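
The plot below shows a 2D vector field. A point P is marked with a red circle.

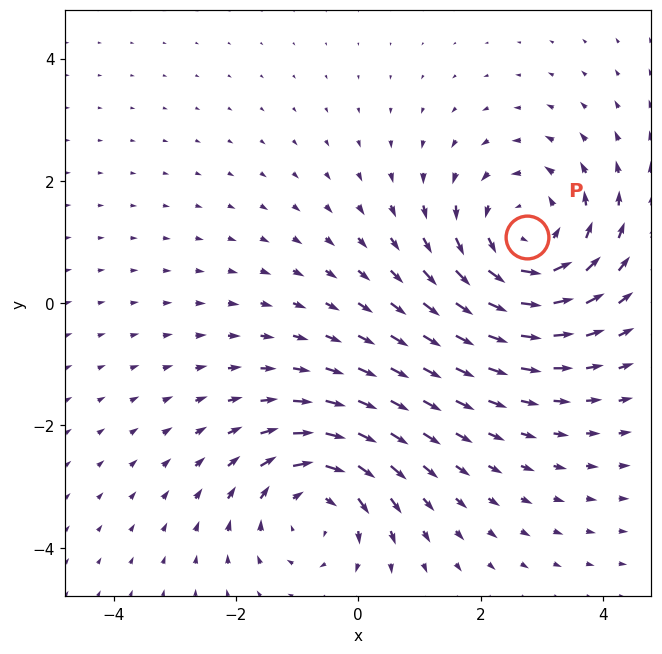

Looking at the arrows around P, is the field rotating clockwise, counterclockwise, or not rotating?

Near P at (2.8, 1.1) the arrows circulate counterclockwise. The curl (z-component) there is about +3; positive curl means counterclockwise rotation.

counterclockwise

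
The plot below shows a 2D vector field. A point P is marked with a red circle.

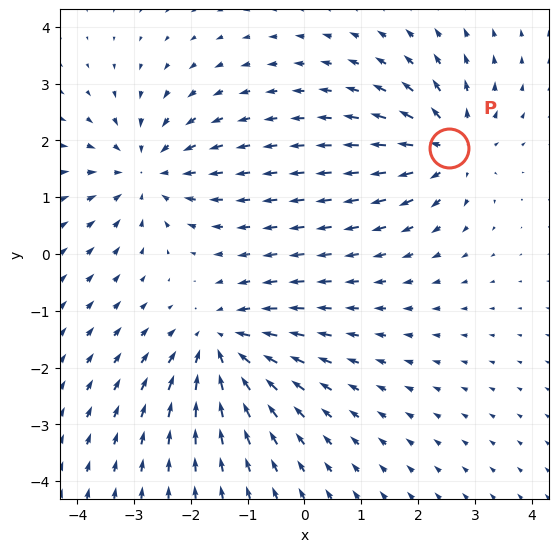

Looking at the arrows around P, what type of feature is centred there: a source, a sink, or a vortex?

source

At P (2.6, 1.9) the arrows spread outward. Divergence about +5, curl ≈0 — positive divergence with near-zero curl is a source.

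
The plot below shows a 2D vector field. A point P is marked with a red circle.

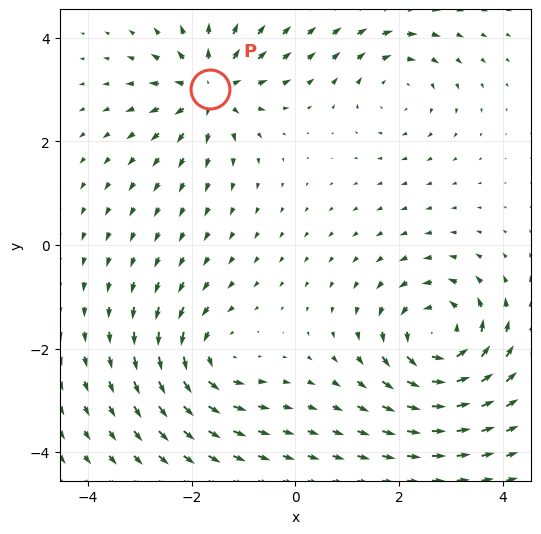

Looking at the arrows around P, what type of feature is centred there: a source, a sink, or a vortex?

At P (-1.6, 3.0) the arrows spread outward. Divergence about +4, curl ≈0 — positive divergence with near-zero curl is a source.

source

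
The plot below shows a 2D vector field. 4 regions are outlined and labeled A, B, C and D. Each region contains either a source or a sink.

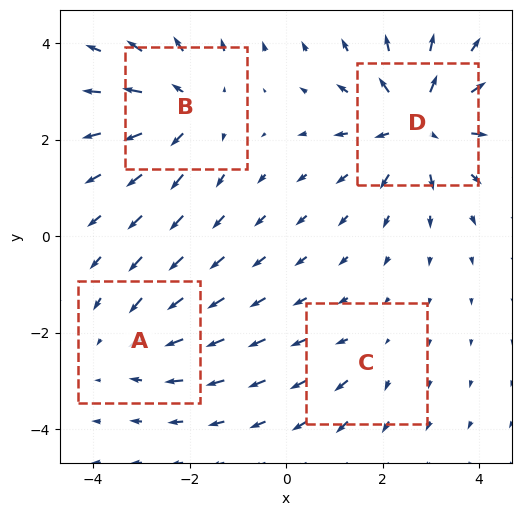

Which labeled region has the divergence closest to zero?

C

Divergence at each region's feature centre — A: about -3, B: about +5, C: about +2, D: about +7. Region C is closest to zero.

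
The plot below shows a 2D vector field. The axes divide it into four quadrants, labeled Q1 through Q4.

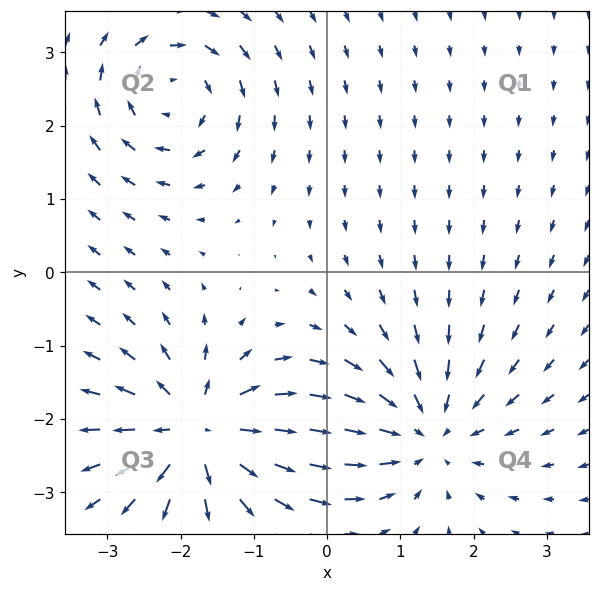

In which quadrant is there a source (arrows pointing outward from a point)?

The source sits at approximately (-1.7, -2.2), which lies in quadrant Q3. The divergence there is about +6, positive as expected for a source.

Q3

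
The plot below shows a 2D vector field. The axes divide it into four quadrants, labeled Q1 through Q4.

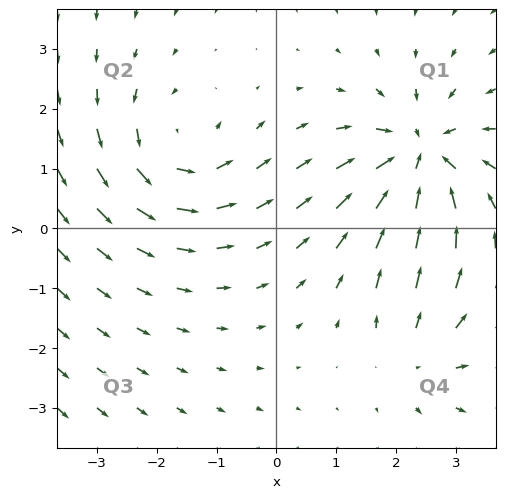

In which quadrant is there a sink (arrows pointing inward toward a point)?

Q1

The sink sits at approximately (2.4, 1.2), which lies in quadrant Q1. The divergence there is about -5, negative as expected for a sink.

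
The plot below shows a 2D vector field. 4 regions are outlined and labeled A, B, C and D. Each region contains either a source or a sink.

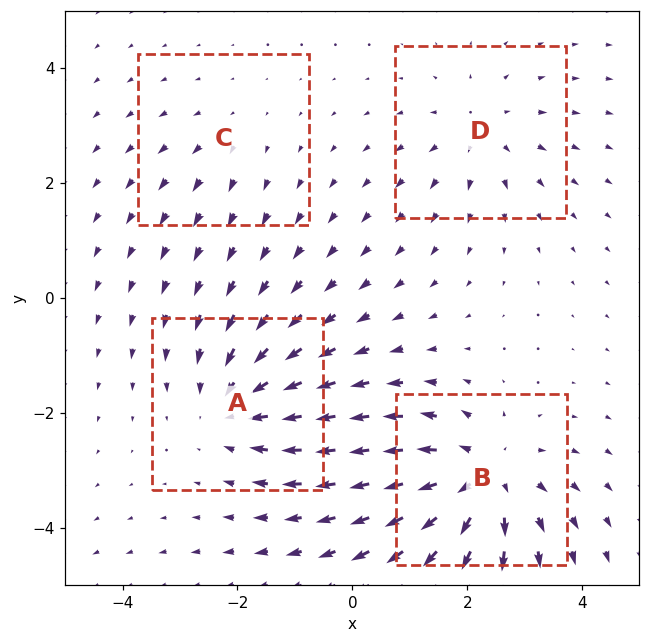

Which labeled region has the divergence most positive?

Divergence at each region's feature centre — A: about -5, B: about +6, C: about +2, D: about +3. Region B is most positive.

B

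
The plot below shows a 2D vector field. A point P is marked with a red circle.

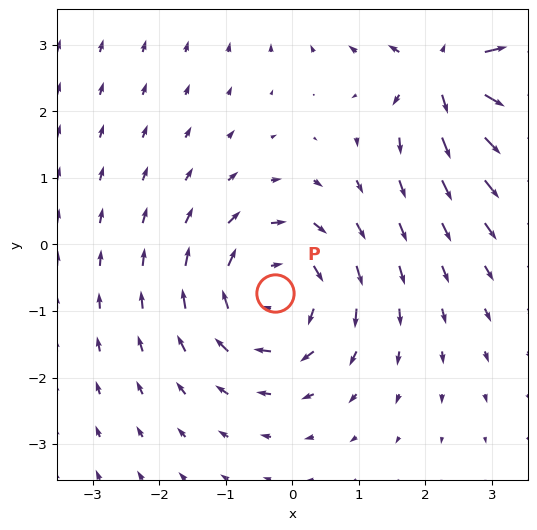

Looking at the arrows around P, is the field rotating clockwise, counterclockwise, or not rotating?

Near P at (-0.3, -0.7) the arrows circulate clockwise. The curl (z-component) there is about -3; negative curl means clockwise rotation.

clockwise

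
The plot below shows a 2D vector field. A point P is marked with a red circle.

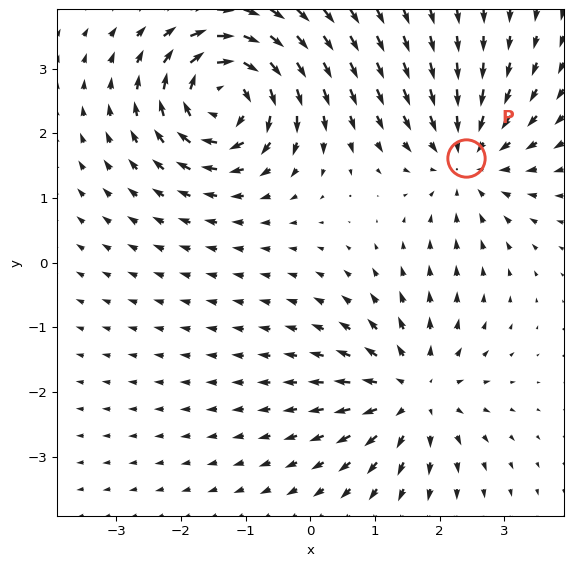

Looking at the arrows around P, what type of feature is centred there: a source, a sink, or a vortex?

At P (2.4, 1.6) the arrows converge inward. Divergence about -3, curl ≈0 — negative divergence with near-zero curl is a sink.

sink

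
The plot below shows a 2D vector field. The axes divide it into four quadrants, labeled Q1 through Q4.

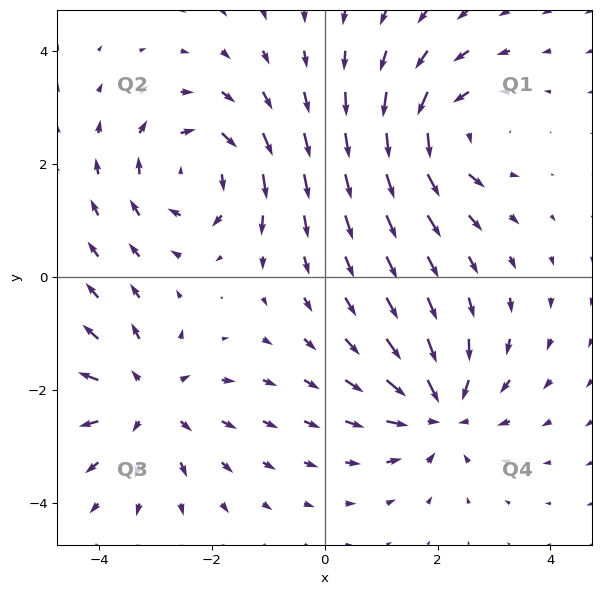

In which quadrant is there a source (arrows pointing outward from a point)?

The source sits at approximately (-3.2, -2.2), which lies in quadrant Q3. The divergence there is about +4, positive as expected for a source.

Q3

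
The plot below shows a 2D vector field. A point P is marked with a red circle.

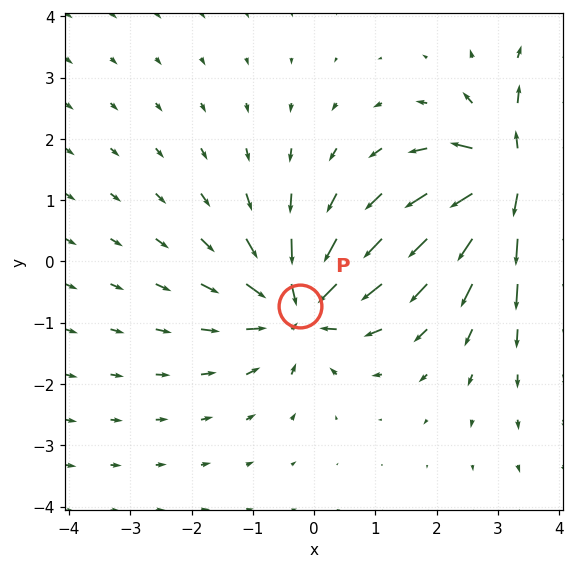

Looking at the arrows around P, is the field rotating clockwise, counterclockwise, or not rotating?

not rotating

Near P at (-0.2, -0.7) the arrows show no circulation. The curl there is ≈0.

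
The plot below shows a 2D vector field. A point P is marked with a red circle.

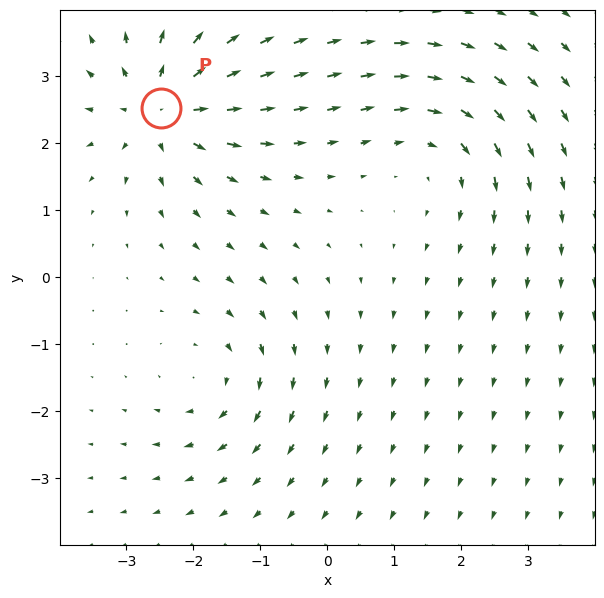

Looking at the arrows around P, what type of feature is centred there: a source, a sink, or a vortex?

At P (-2.5, 2.5) the arrows spread outward. Divergence about +5, curl ≈0 — positive divergence with near-zero curl is a source.

source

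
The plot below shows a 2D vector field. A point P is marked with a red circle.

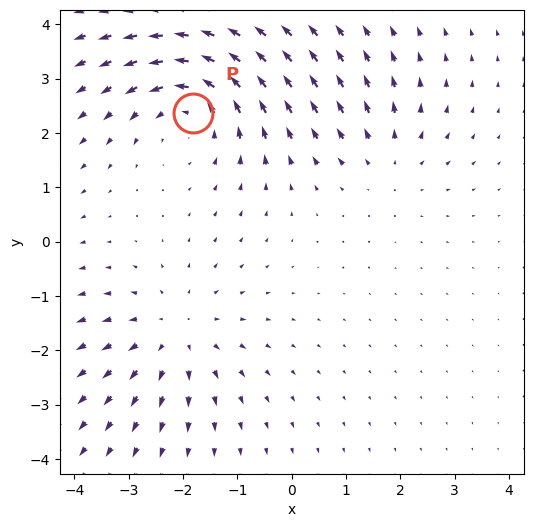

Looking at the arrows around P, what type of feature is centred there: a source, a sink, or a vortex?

vortex

At P (-1.8, 2.4) the arrows circulate counterclockwise. Divergence ≈0, curl about +4 — near-zero divergence with nonzero curl is a vortex.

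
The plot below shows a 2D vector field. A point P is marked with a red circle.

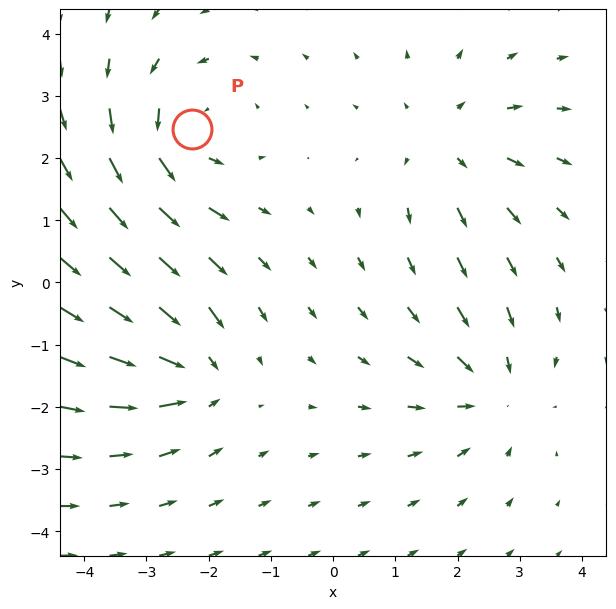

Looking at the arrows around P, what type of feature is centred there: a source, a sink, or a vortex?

vortex

At P (-2.3, 2.5) the arrows circulate counterclockwise. Divergence ≈0, curl about +4 — near-zero divergence with nonzero curl is a vortex.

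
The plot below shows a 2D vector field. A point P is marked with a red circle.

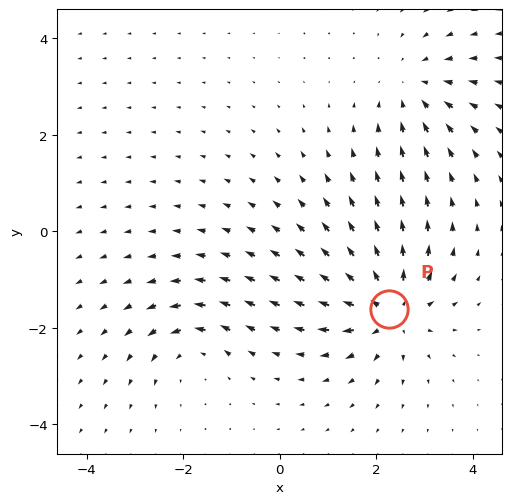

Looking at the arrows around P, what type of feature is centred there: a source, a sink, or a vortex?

At P (2.3, -1.6) the arrows spread outward. Divergence about +5, curl ≈0 — positive divergence with near-zero curl is a source.

source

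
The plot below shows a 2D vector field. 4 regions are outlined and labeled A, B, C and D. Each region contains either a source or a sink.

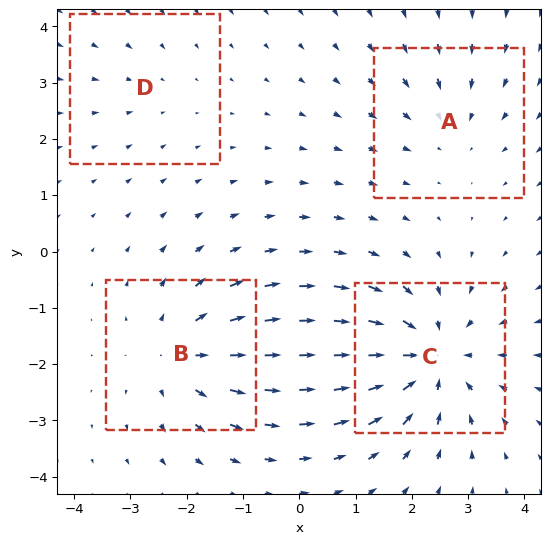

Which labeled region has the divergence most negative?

C

Divergence at each region's feature centre — A: about -3, B: about +5, C: about -6, D: about -2. Region C is most negative.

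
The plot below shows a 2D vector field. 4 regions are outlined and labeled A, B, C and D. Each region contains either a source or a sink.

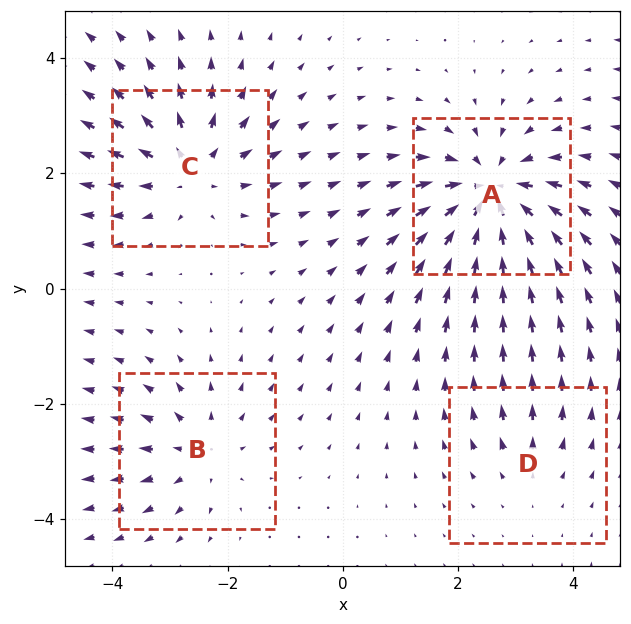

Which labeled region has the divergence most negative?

Divergence at each region's feature centre — A: about -7, B: about +4, C: about +5, D: about +2. Region A is most negative.

A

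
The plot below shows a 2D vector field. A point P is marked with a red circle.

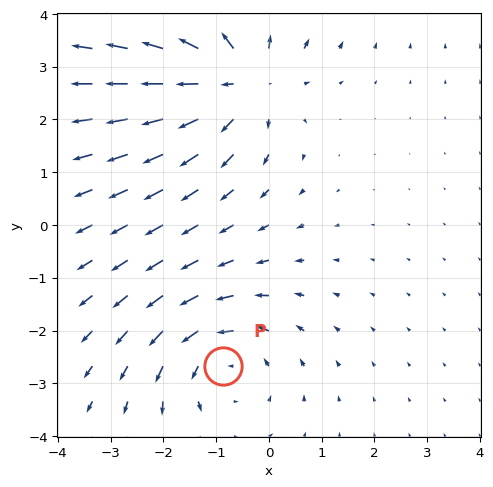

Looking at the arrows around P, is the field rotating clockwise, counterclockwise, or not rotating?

Near P at (-0.9, -2.7) the arrows circulate counterclockwise. The curl (z-component) there is about +3; positive curl means counterclockwise rotation.

counterclockwise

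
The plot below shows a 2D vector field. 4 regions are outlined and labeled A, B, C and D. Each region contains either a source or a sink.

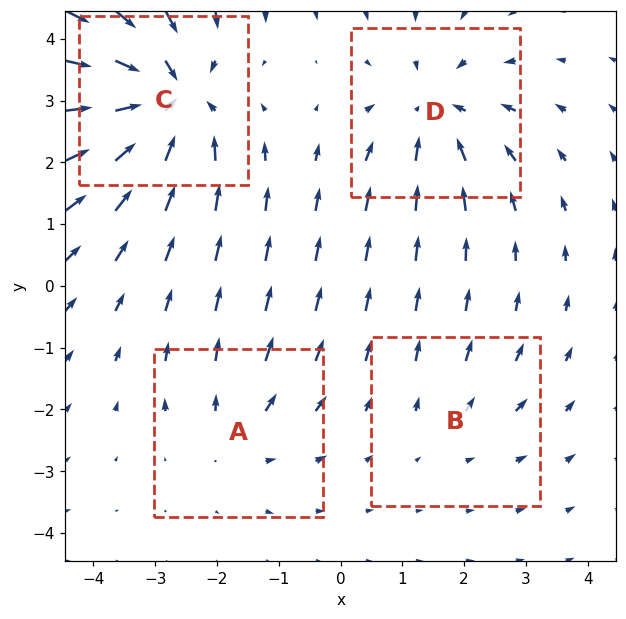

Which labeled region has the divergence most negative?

Divergence at each region's feature centre — A: about +3, B: about +2, C: about -7, D: about -4. Region C is most negative.

C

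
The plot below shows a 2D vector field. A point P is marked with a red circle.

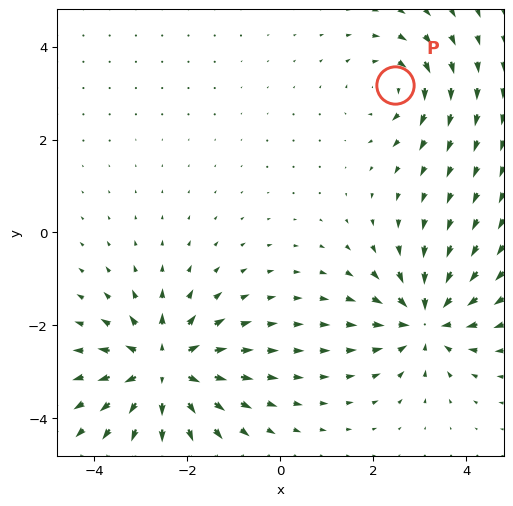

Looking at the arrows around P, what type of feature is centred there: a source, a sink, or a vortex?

vortex

At P (2.5, 3.2) the arrows circulate clockwise. Divergence ≈0, curl about -4 — near-zero divergence with nonzero curl is a vortex.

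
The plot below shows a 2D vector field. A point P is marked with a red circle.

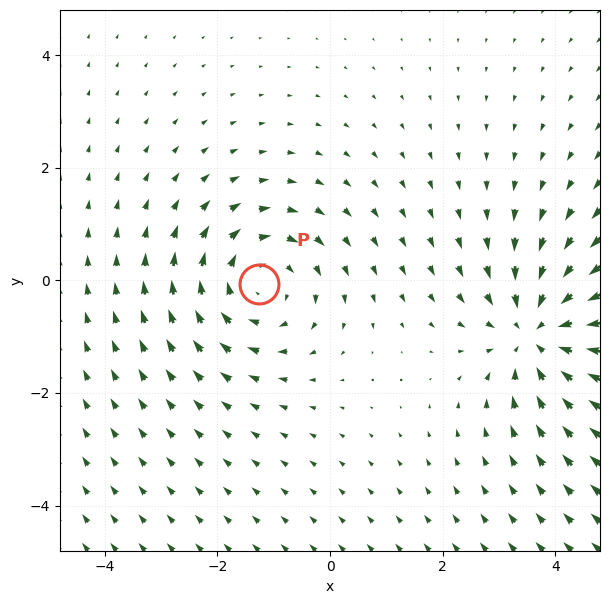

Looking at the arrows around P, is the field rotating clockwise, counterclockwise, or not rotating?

Near P at (-1.3, -0.1) the arrows circulate clockwise. The curl (z-component) there is about -3; negative curl means clockwise rotation.

clockwise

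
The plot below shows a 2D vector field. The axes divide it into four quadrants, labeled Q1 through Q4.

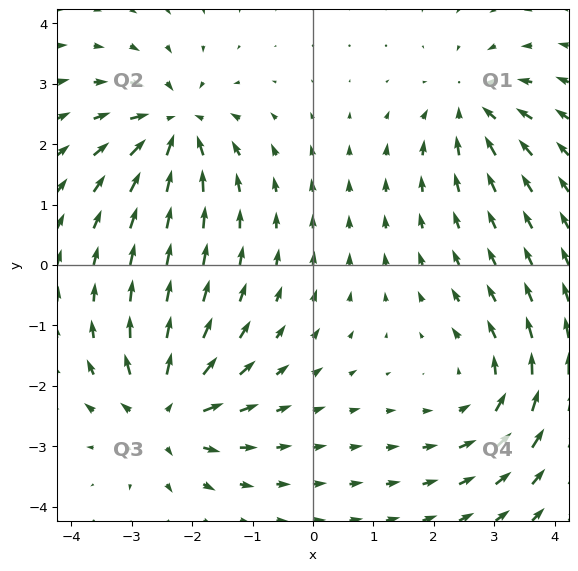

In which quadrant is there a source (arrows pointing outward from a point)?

The source sits at approximately (-2.5, -2.4), which lies in quadrant Q3. The divergence there is about +6, positive as expected for a source.

Q3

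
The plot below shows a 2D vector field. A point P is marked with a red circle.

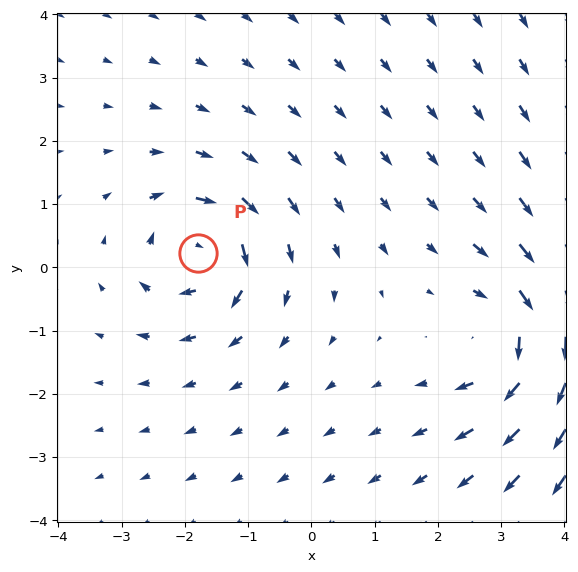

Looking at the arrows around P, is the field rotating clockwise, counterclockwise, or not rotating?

Near P at (-1.8, 0.2) the arrows circulate clockwise. The curl (z-component) there is about -5; negative curl means clockwise rotation.

clockwise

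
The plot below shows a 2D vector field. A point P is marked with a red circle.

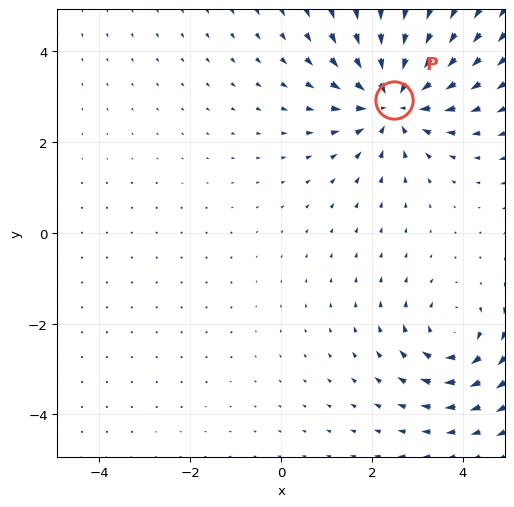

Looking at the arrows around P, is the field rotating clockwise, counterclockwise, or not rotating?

Near P at (2.5, 2.9) the arrows show no circulation. The curl there is ≈0.

not rotating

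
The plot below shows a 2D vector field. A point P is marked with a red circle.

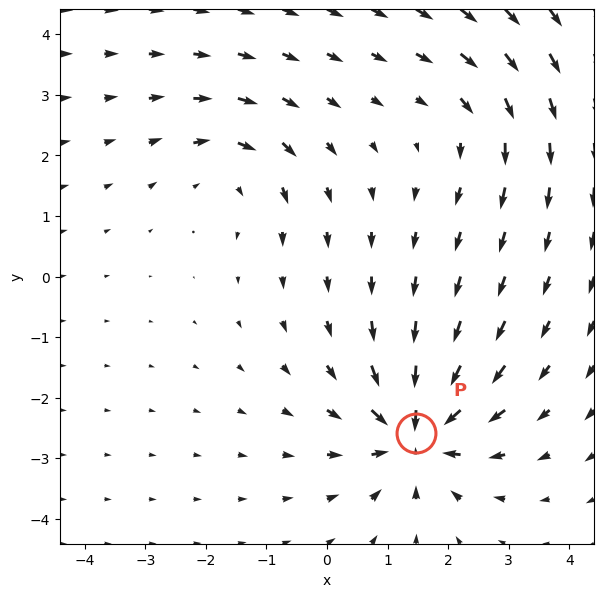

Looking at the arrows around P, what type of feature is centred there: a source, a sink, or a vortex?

sink

At P (1.5, -2.6) the arrows converge inward. Divergence about -6, curl ≈0 — negative divergence with near-zero curl is a sink.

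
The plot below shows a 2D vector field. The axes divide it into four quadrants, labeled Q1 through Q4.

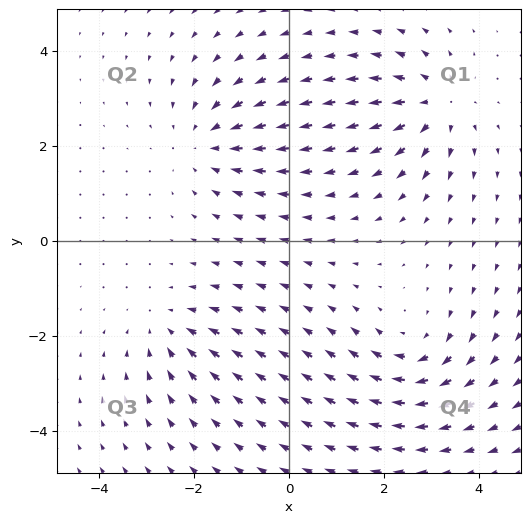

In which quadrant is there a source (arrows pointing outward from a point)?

The source sits at approximately (3.1, 2.9), which lies in quadrant Q1. The divergence there is about +5, positive as expected for a source.

Q1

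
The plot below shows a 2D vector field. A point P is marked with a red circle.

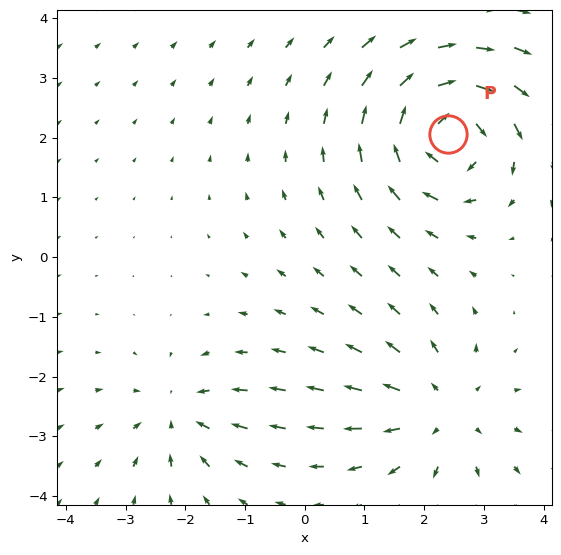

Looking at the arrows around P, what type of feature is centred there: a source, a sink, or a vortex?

At P (2.4, 2.1) the arrows circulate clockwise. Divergence ≈0, curl about -6 — near-zero divergence with nonzero curl is a vortex.

vortex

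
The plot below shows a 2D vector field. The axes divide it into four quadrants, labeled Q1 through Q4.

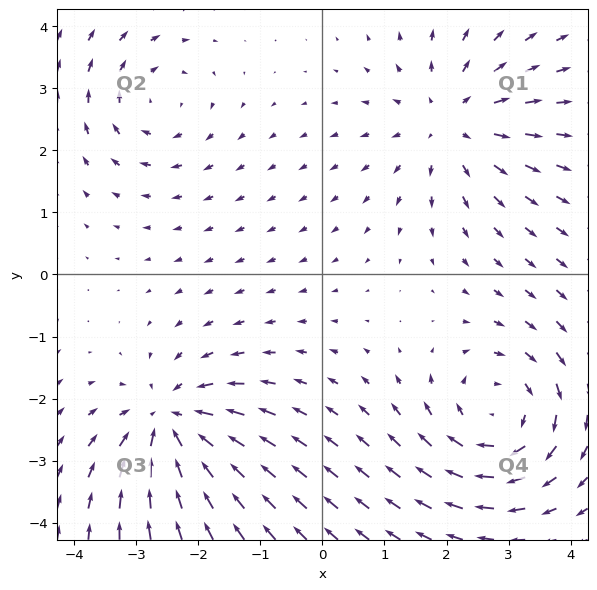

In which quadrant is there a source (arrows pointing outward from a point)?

The source sits at approximately (2.1, 2.4), which lies in quadrant Q1. The divergence there is about +4, positive as expected for a source.

Q1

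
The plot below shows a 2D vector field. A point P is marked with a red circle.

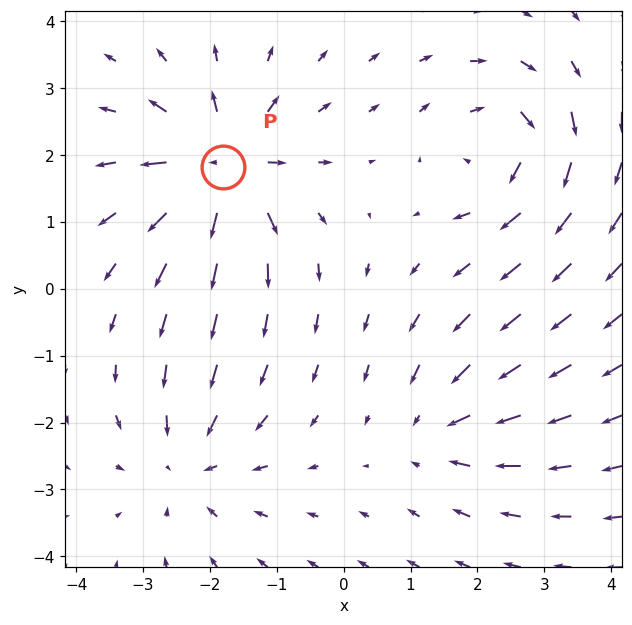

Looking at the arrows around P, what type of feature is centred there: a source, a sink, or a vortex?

source

At P (-1.8, 1.8) the arrows spread outward. Divergence about +7, curl ≈0 — positive divergence with near-zero curl is a source.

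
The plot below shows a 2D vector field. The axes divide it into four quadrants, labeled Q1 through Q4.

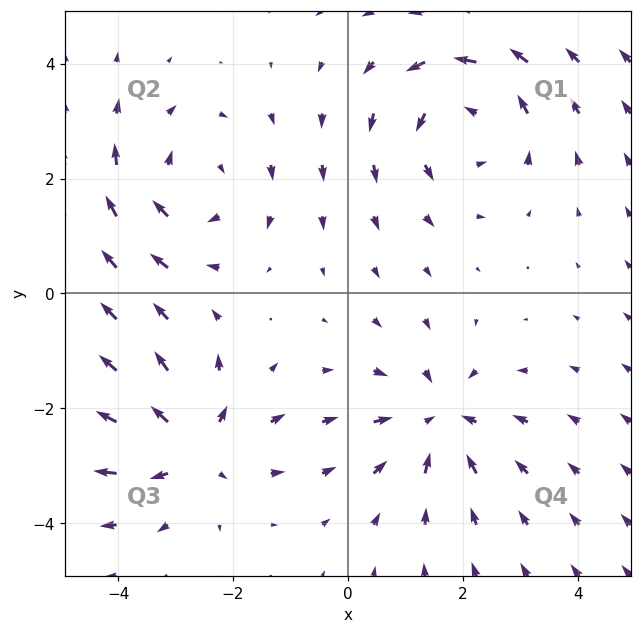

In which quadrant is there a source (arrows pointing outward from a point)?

The source sits at approximately (-2.7, -2.7), which lies in quadrant Q3. The divergence there is about +4, positive as expected for a source.

Q3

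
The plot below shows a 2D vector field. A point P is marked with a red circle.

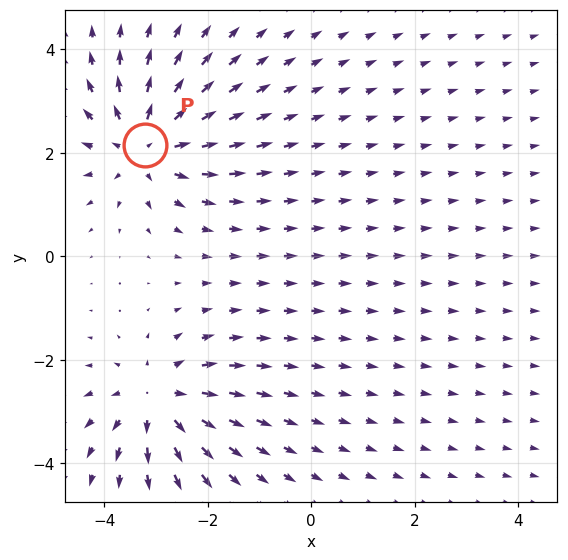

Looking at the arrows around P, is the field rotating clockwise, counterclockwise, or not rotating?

not rotating

Near P at (-3.2, 2.1) the arrows show no circulation. The curl there is ≈0.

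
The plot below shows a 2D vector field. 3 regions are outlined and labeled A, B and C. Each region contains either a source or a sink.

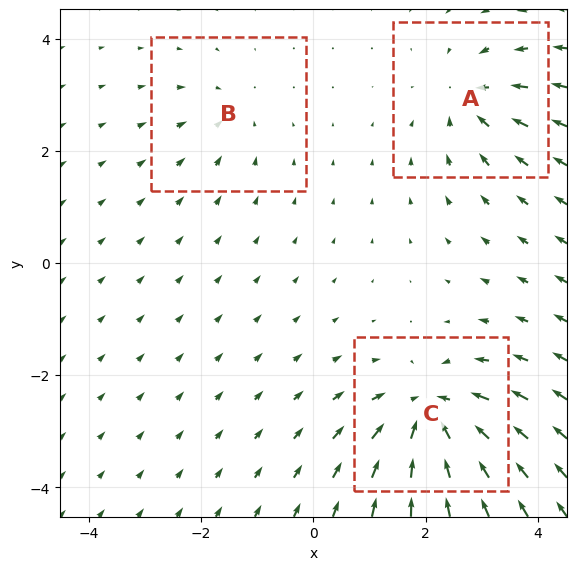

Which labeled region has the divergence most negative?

C

Divergence at each region's feature centre — A: about -4, B: about -3, C: about -6. Region C is most negative.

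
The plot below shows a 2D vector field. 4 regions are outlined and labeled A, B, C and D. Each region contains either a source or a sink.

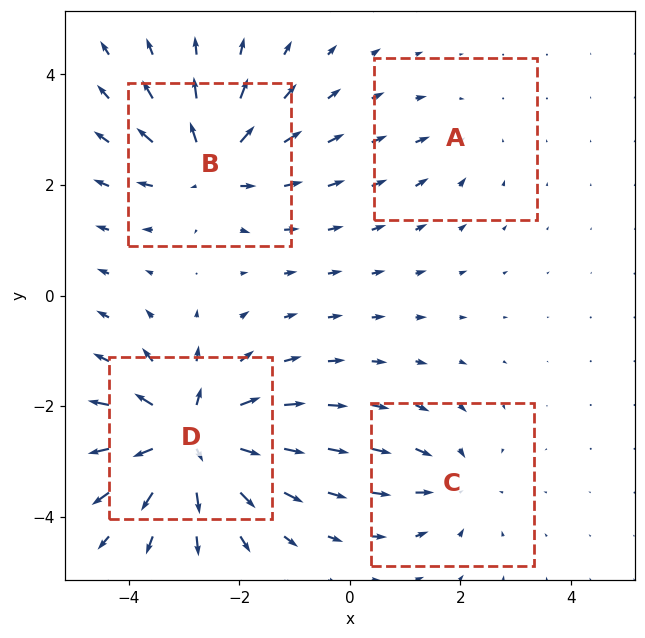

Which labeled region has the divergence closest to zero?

Divergence at each region's feature centre — A: about -2, B: about +6, C: about -4, D: about +9. Region A is closest to zero.

A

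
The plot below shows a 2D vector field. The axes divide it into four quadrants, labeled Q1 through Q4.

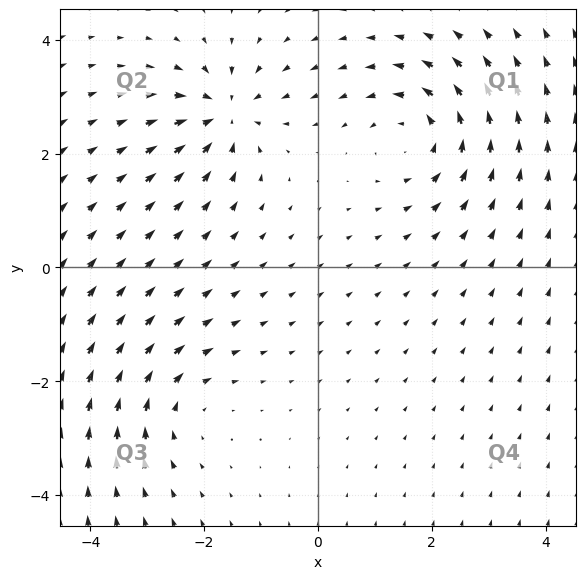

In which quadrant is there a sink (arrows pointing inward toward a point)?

The sink sits at approximately (-1.6, 2.7), which lies in quadrant Q2. The divergence there is about -5, negative as expected for a sink.

Q2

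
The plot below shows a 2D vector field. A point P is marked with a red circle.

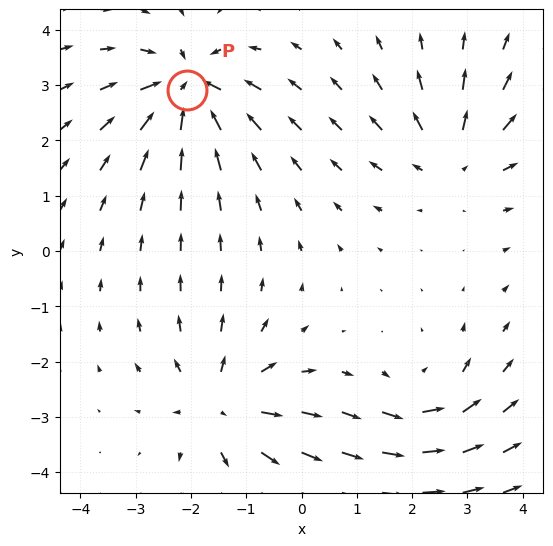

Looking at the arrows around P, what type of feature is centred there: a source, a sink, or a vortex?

At P (-2.1, 2.9) the arrows converge inward. Divergence about -6, curl ≈0 — negative divergence with near-zero curl is a sink.

sink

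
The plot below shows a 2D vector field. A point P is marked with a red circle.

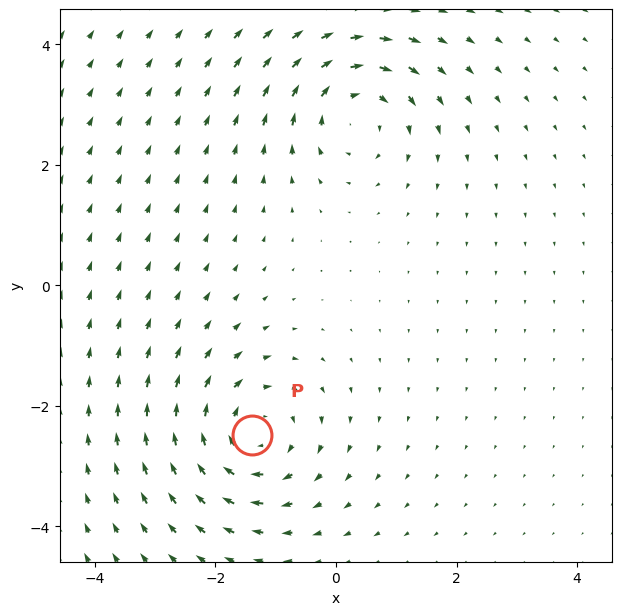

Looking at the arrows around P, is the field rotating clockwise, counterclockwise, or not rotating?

clockwise

Near P at (-1.4, -2.5) the arrows circulate clockwise. The curl (z-component) there is about -3; negative curl means clockwise rotation.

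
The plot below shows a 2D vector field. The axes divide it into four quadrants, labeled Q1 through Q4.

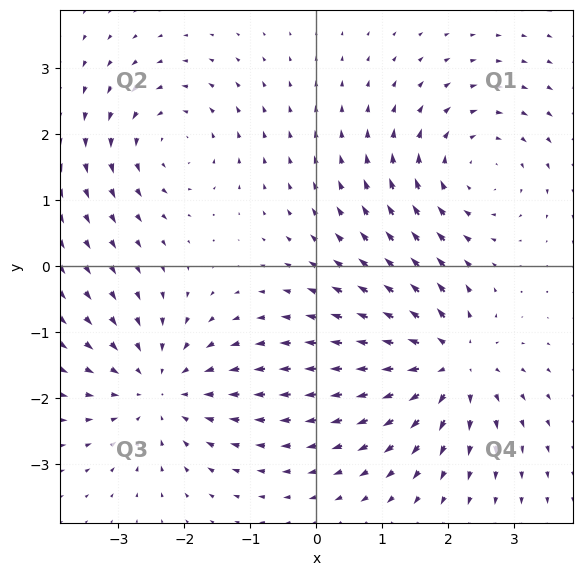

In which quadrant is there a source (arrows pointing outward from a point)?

The source sits at approximately (2.0, -1.5), which lies in quadrant Q4. The divergence there is about +6, positive as expected for a source.

Q4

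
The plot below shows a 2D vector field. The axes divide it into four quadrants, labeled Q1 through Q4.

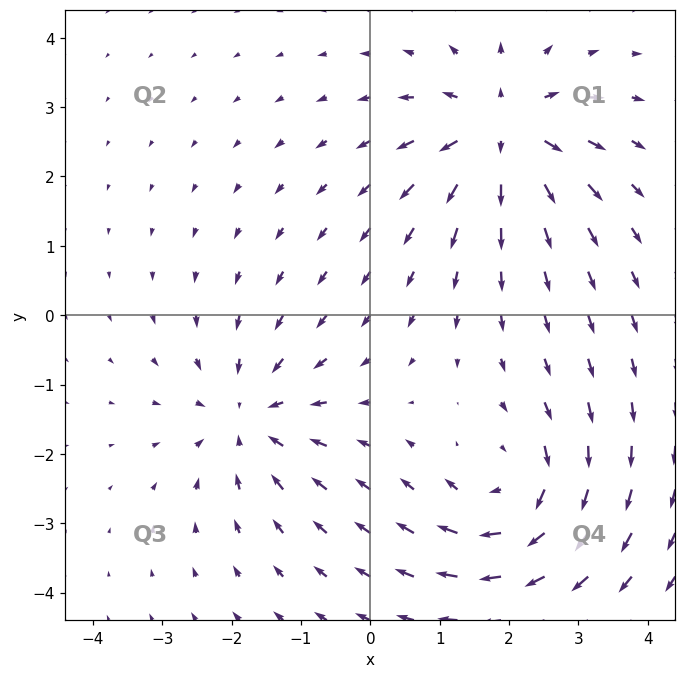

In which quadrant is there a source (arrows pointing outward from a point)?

The source sits at approximately (1.9, 2.6), which lies in quadrant Q1. The divergence there is about +6, positive as expected for a source.

Q1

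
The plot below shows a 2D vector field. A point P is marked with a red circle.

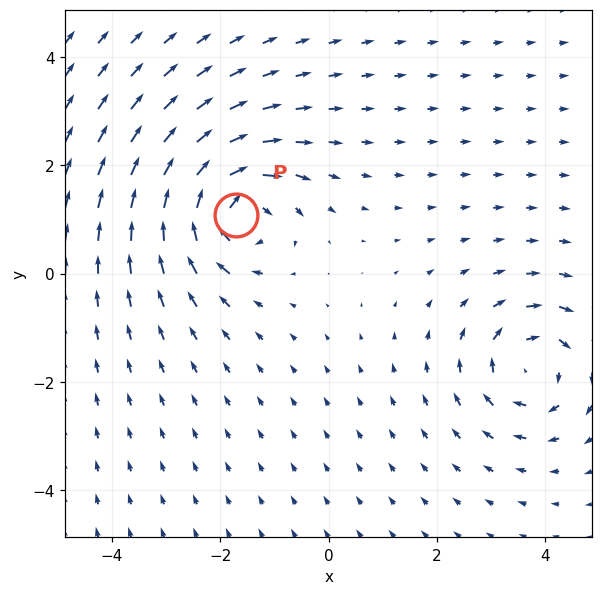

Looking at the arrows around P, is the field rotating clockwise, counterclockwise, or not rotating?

Near P at (-1.7, 1.1) the arrows circulate clockwise. The curl (z-component) there is about -6; negative curl means clockwise rotation.

clockwise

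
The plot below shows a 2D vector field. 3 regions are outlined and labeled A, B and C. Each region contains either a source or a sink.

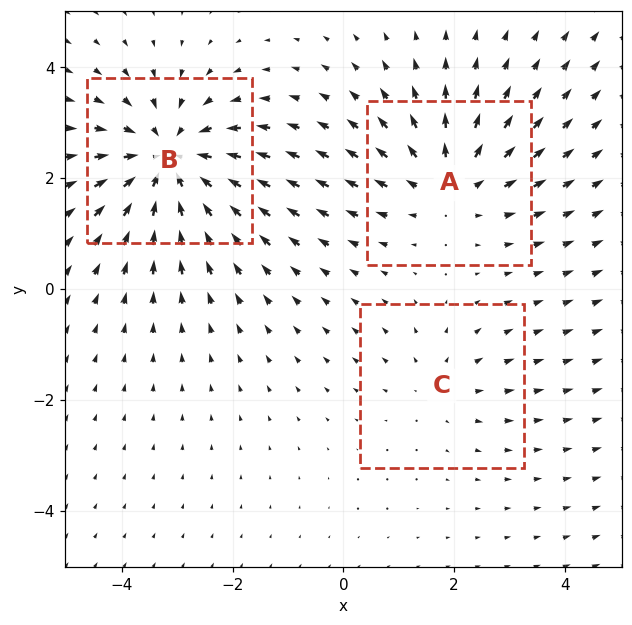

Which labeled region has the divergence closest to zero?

C

Divergence at each region's feature centre — A: about +3, B: about -4, C: about +2. Region C is closest to zero.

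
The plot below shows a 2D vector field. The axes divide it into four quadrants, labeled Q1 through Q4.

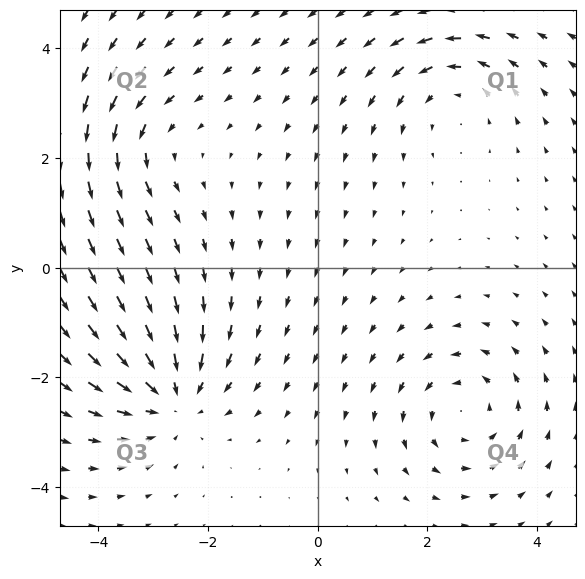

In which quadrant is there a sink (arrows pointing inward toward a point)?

Q3

The sink sits at approximately (-2.7, -2.3), which lies in quadrant Q3. The divergence there is about -5, negative as expected for a sink.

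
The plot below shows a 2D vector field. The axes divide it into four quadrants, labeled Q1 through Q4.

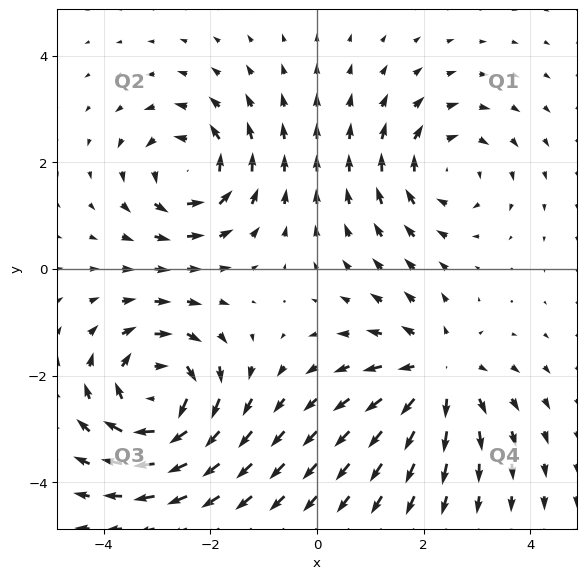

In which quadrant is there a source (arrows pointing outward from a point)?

The source sits at approximately (2.3, -2.0), which lies in quadrant Q4. The divergence there is about +4, positive as expected for a source.

Q4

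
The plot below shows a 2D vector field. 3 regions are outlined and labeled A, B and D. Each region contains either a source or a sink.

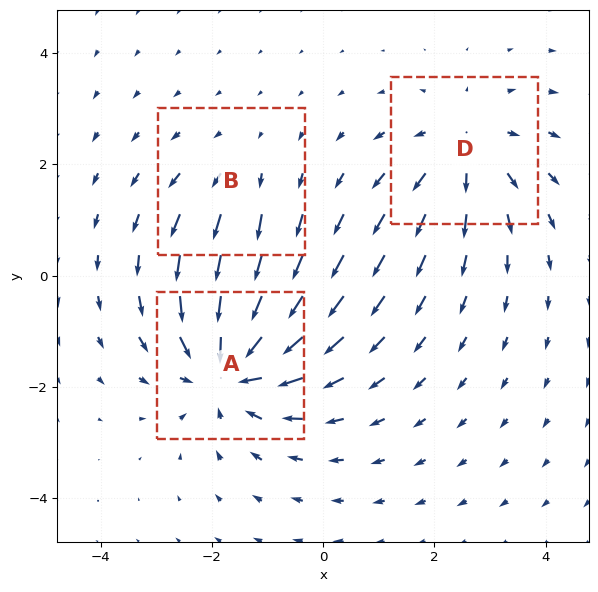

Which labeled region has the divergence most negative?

A

Divergence at each region's feature centre — A: about -5, B: about +2, D: about +3. Region A is most negative.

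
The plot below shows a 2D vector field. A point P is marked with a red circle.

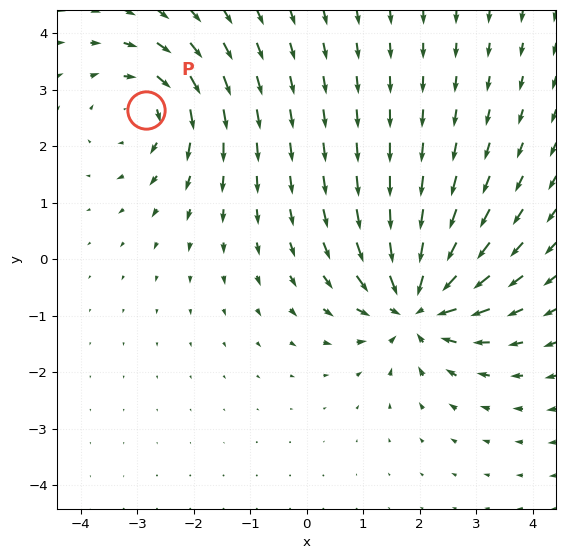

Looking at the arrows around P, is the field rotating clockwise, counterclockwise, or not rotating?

clockwise

Near P at (-2.8, 2.6) the arrows circulate clockwise. The curl (z-component) there is about -4; negative curl means clockwise rotation.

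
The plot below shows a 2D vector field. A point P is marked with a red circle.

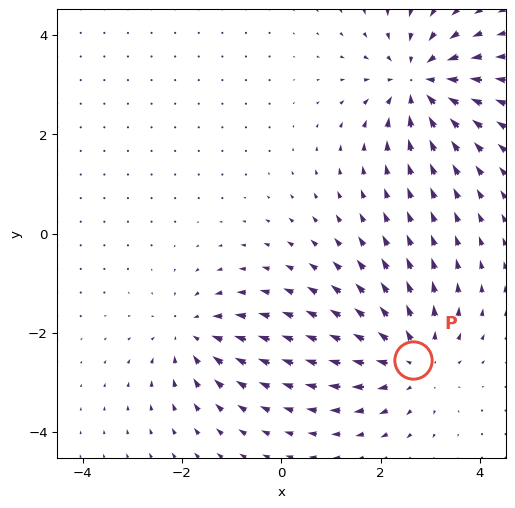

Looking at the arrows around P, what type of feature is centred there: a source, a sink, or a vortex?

source

At P (2.6, -2.6) the arrows spread outward. Divergence about +4, curl ≈0 — positive divergence with near-zero curl is a source.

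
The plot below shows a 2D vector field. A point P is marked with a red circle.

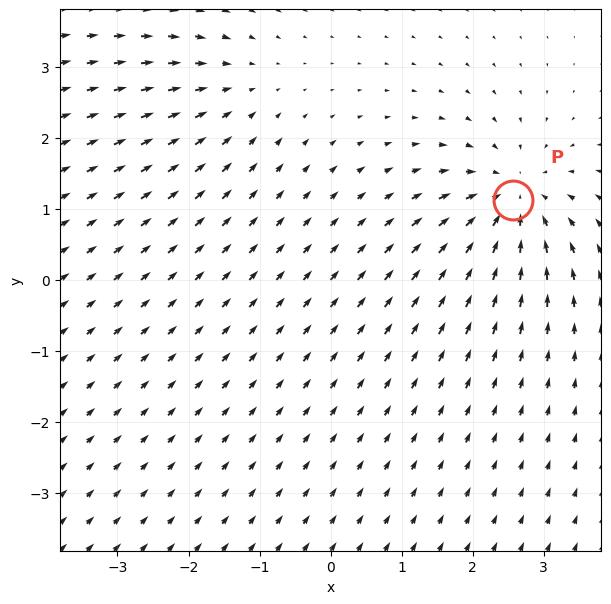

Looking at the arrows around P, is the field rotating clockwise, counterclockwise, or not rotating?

not rotating

Near P at (2.6, 1.1) the arrows show no circulation. The curl there is ≈0.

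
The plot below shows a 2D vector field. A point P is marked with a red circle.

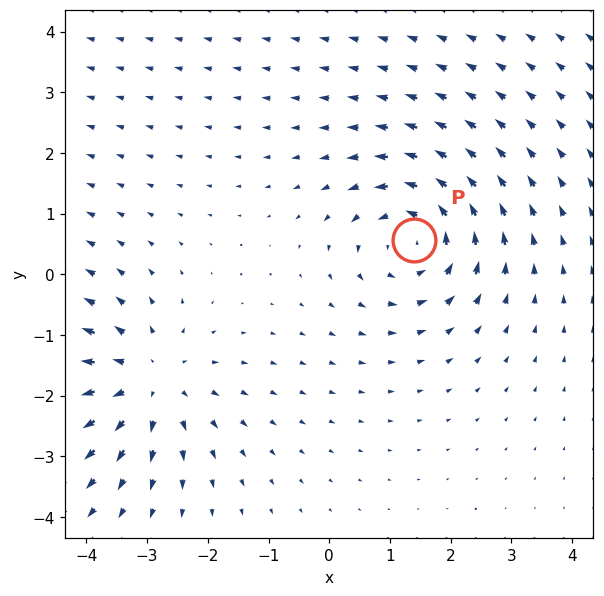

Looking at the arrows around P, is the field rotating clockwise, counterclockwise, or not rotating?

Near P at (1.4, 0.6) the arrows circulate counterclockwise. The curl (z-component) there is about +3; positive curl means counterclockwise rotation.

counterclockwise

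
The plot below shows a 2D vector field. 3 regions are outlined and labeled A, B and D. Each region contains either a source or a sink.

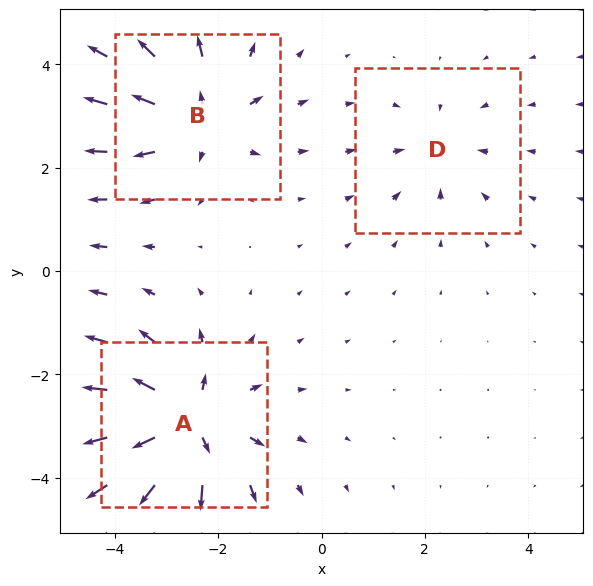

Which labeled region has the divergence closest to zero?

D

Divergence at each region's feature centre — A: about +5, B: about +4, D: about -2. Region D is closest to zero.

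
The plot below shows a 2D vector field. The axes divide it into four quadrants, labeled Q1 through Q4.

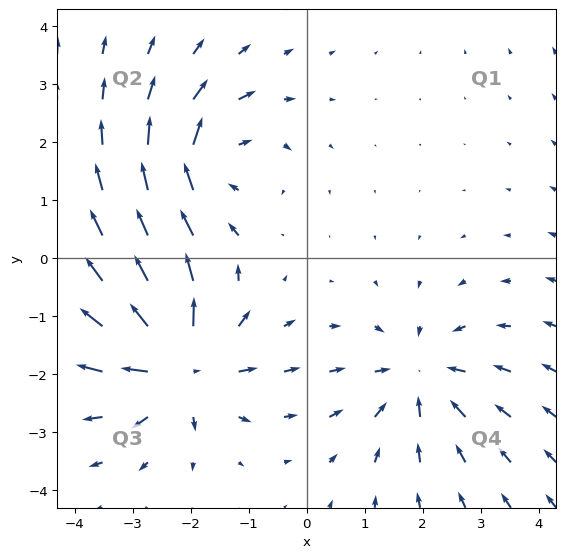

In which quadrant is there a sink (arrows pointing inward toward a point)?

The sink sits at approximately (1.9, -2.1), which lies in quadrant Q4. The divergence there is about -4, negative as expected for a sink.

Q4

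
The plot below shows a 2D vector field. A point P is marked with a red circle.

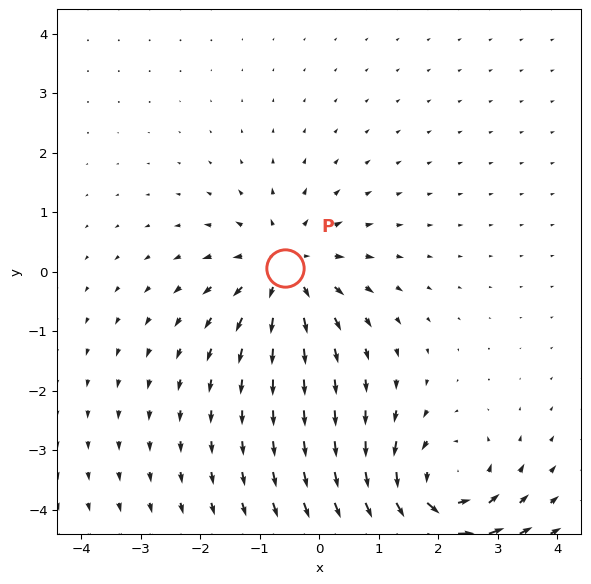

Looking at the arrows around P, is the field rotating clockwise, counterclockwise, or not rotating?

Near P at (-0.6, 0.1) the arrows show no circulation. The curl there is ≈0.

not rotating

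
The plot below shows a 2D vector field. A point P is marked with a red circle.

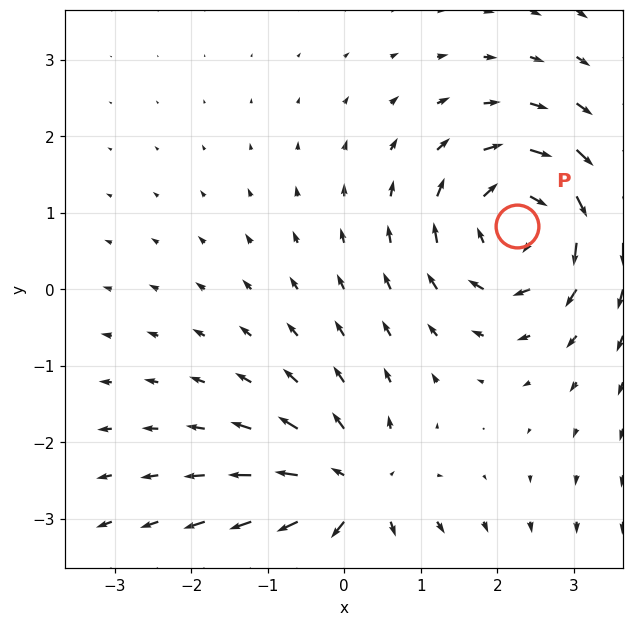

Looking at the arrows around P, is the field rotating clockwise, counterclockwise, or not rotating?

clockwise

Near P at (2.3, 0.8) the arrows circulate clockwise. The curl (z-component) there is about -6; negative curl means clockwise rotation.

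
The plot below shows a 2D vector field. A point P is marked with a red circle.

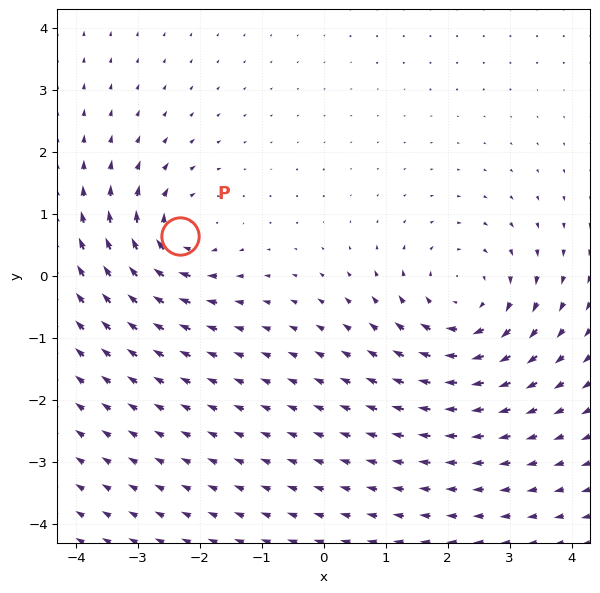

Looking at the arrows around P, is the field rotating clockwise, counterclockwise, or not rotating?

Near P at (-2.3, 0.6) the arrows circulate clockwise. The curl (z-component) there is about -4; negative curl means clockwise rotation.

clockwise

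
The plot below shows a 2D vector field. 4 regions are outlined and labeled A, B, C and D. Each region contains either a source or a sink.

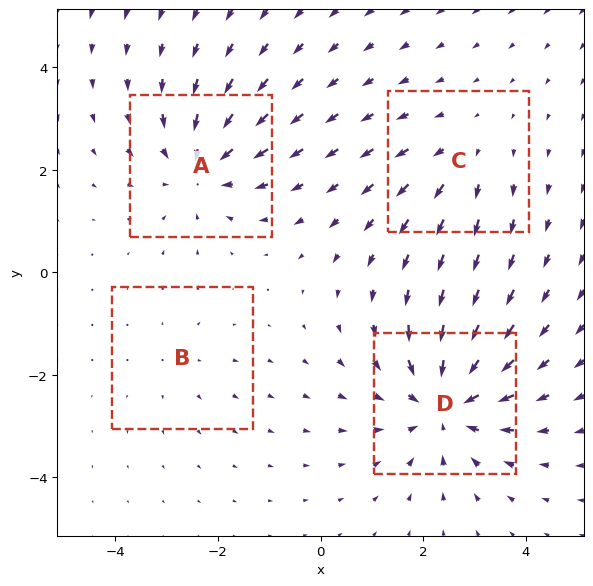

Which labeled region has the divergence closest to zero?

Divergence at each region's feature centre — A: about -4, B: about +2, C: about +3, D: about -6. Region B is closest to zero.

B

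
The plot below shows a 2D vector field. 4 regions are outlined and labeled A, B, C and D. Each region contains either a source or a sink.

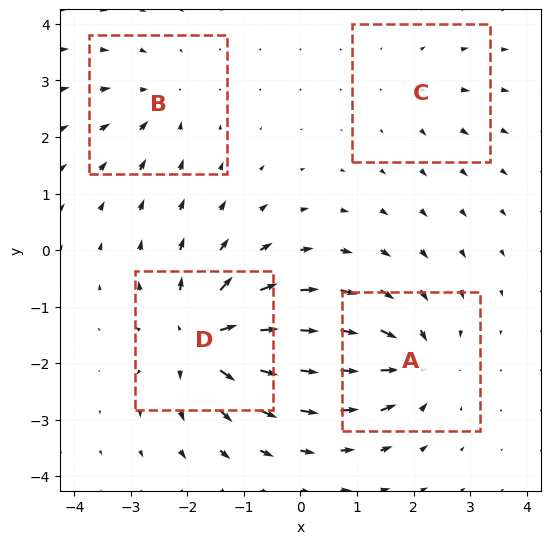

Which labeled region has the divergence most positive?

D

Divergence at each region's feature centre — A: about -6, B: about -4, C: about +2, D: about +8. Region D is most positive.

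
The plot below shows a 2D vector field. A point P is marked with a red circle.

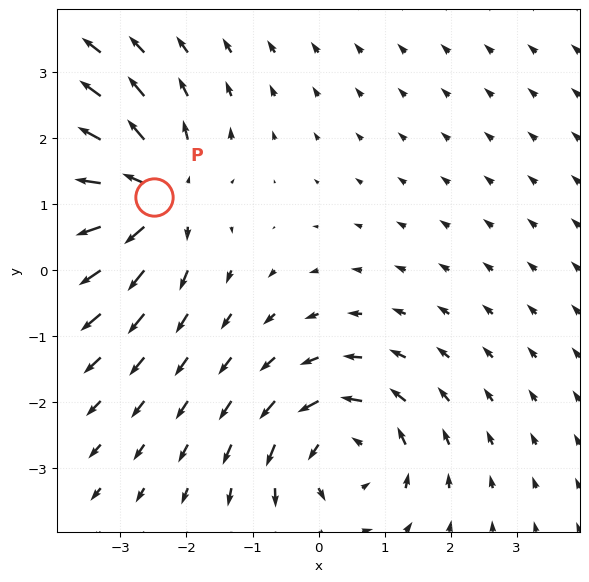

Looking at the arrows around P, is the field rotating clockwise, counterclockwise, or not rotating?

Near P at (-2.5, 1.1) the arrows show no circulation. The curl there is ≈0.

not rotating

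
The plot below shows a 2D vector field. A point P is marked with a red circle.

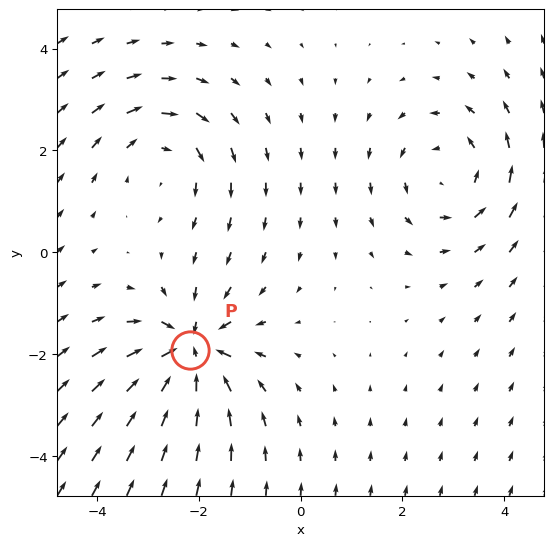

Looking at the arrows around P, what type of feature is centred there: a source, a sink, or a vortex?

sink

At P (-2.2, -1.9) the arrows converge inward. Divergence about -5, curl ≈0 — negative divergence with near-zero curl is a sink.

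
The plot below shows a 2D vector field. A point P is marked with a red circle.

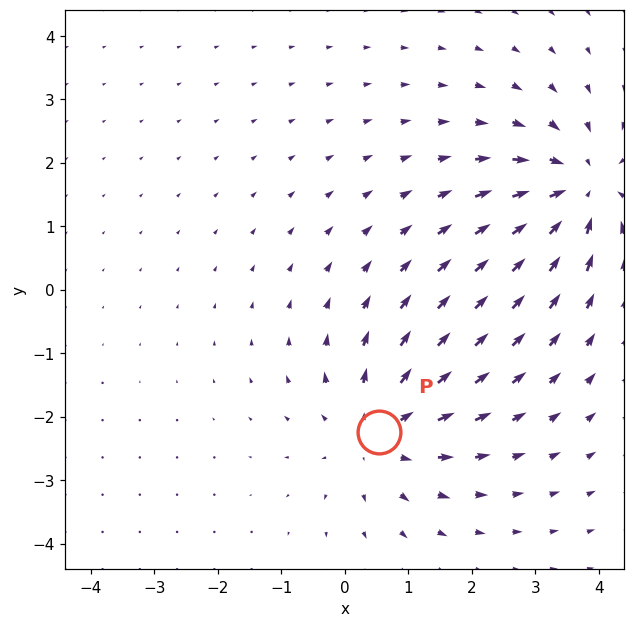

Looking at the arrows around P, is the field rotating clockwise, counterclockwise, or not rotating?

not rotating

Near P at (0.5, -2.2) the arrows show no circulation. The curl there is ≈0.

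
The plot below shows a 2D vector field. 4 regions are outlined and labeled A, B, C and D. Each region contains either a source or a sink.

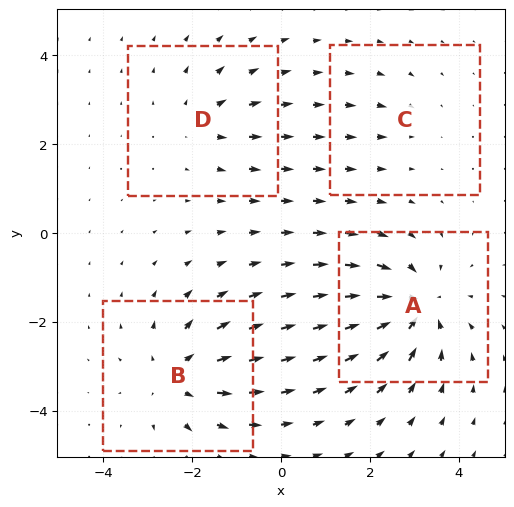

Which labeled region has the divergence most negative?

A

Divergence at each region's feature centre — A: about -6, B: about +5, C: about -2, D: about +3. Region A is most negative.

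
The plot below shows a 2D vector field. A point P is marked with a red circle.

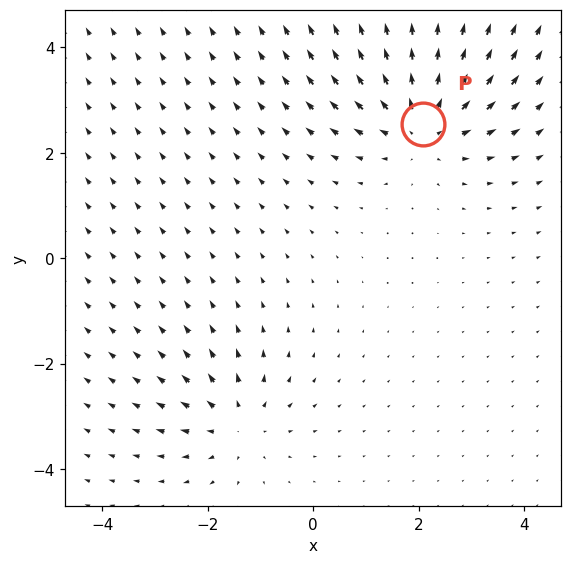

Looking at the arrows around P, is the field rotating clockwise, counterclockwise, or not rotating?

not rotating

Near P at (2.1, 2.5) the arrows show no circulation. The curl there is ≈0.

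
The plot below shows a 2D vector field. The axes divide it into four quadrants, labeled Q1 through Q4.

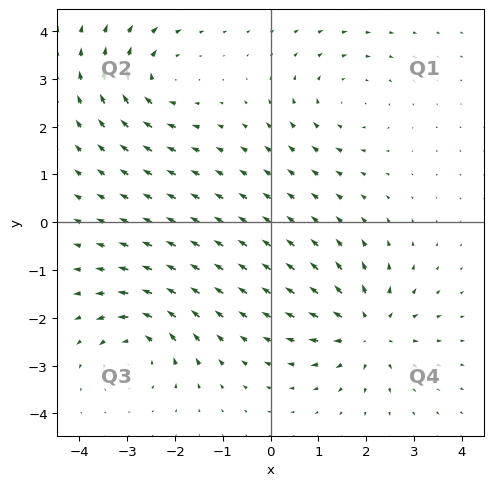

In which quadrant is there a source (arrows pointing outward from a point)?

The source sits at approximately (2.0, -2.3), which lies in quadrant Q4. The divergence there is about +6, positive as expected for a source.

Q4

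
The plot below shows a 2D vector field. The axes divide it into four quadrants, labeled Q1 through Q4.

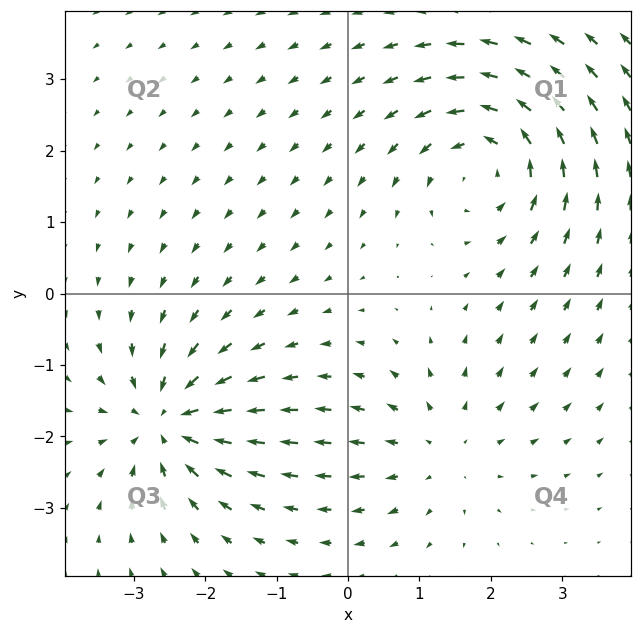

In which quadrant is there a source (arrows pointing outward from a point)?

The source sits at approximately (1.3, -2.2), which lies in quadrant Q4. The divergence there is about +3, positive as expected for a source.

Q4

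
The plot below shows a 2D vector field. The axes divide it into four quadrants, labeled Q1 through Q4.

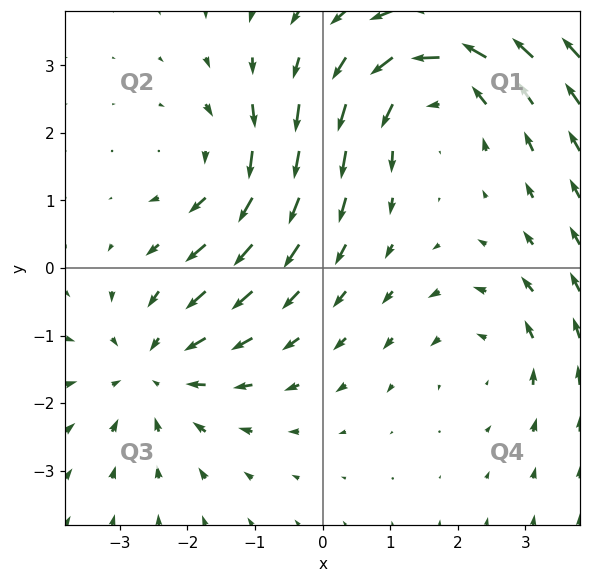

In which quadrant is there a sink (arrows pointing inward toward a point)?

Q3

The sink sits at approximately (-2.5, -1.5), which lies in quadrant Q3. The divergence there is about -3, negative as expected for a sink.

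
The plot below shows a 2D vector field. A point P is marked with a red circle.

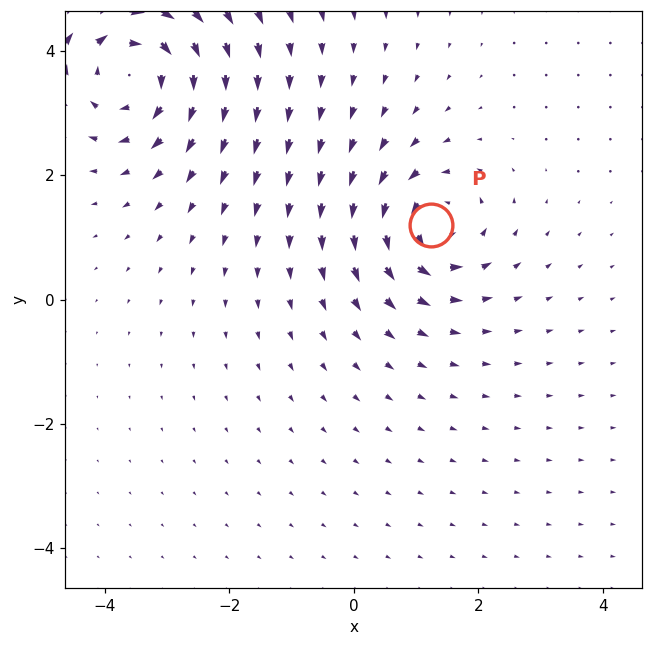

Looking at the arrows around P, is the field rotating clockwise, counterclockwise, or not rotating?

Near P at (1.2, 1.2) the arrows circulate counterclockwise. The curl (z-component) there is about +5; positive curl means counterclockwise rotation.

counterclockwise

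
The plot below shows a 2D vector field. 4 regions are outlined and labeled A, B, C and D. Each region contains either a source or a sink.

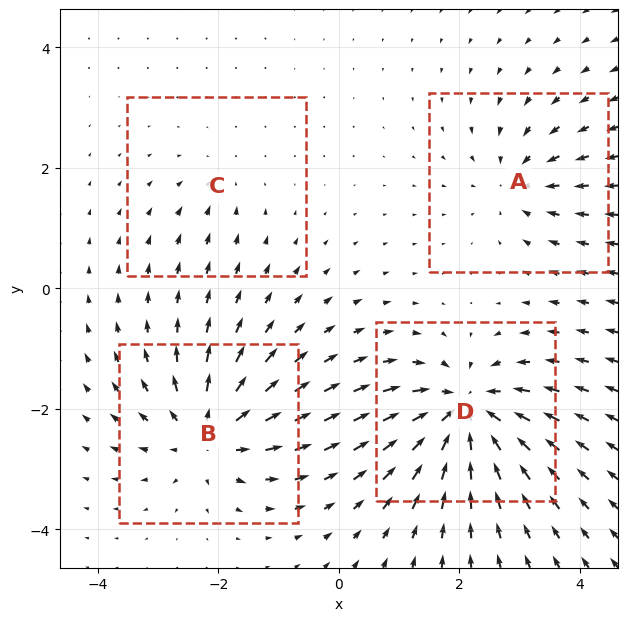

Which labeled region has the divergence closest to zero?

Divergence at each region's feature centre — A: about -4, B: about +6, C: about -2, D: about -8. Region C is closest to zero.

C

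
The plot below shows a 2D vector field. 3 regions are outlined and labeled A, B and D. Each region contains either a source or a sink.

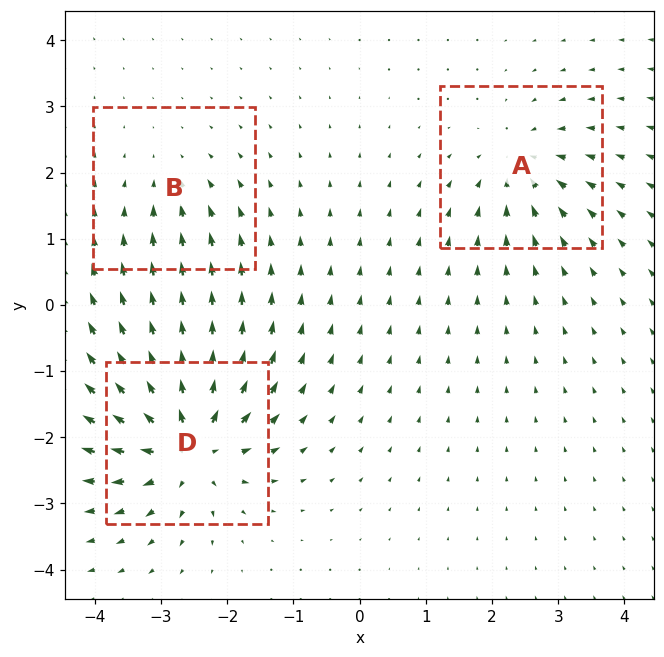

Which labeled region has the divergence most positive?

D

Divergence at each region's feature centre — A: about -4, B: about -2, D: about +6. Region D is most positive.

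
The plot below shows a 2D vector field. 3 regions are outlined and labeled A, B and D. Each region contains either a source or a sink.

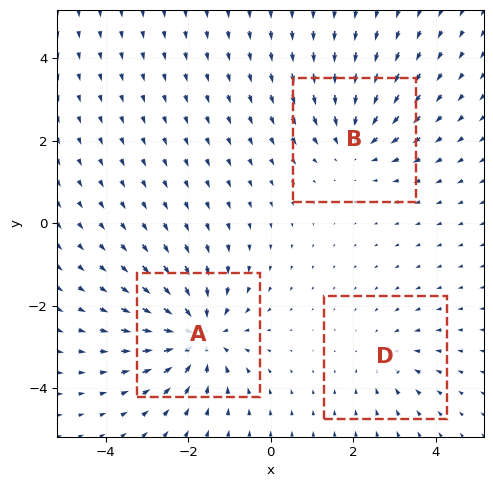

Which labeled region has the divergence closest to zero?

D

Divergence at each region's feature centre — A: about -5, B: about -3, D: about -2. Region D is closest to zero.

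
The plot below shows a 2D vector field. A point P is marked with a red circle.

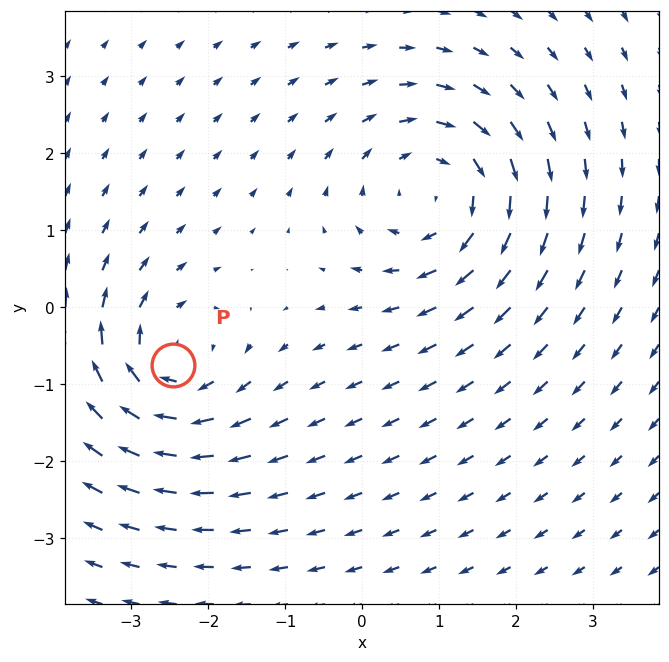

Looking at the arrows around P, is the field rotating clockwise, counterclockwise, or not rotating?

clockwise

Near P at (-2.5, -0.7) the arrows circulate clockwise. The curl (z-component) there is about -5; negative curl means clockwise rotation.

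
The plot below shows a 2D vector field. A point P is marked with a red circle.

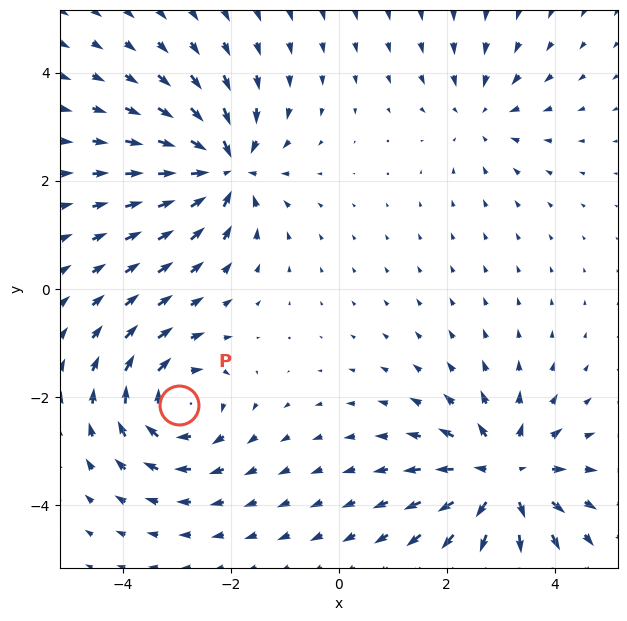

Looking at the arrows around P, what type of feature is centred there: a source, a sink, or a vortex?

At P (-3.0, -2.2) the arrows circulate clockwise. Divergence ≈0, curl about -5 — near-zero divergence with nonzero curl is a vortex.

vortex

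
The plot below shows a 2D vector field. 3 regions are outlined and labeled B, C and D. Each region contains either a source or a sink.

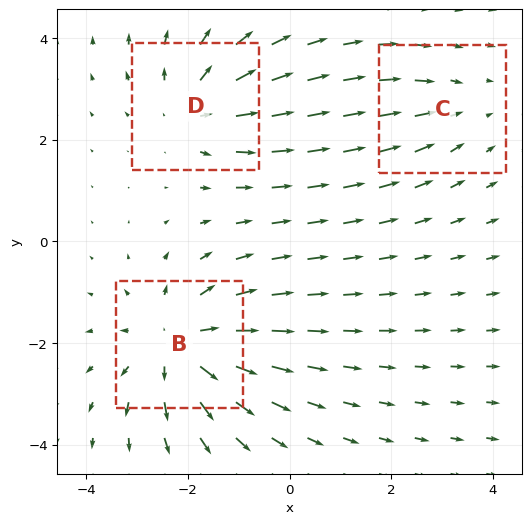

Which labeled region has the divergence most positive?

B

Divergence at each region's feature centre — B: about +4, C: about -2, D: about +3. Region B is most positive.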